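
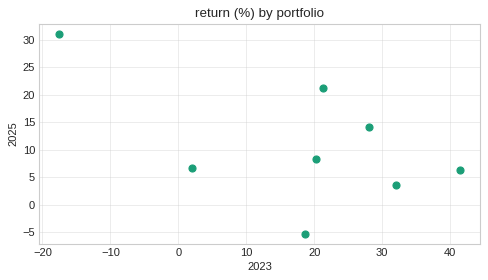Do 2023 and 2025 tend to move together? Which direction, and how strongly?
Points are negatively correlated; moderate (|r| ≈ 0.6).

negative, moderate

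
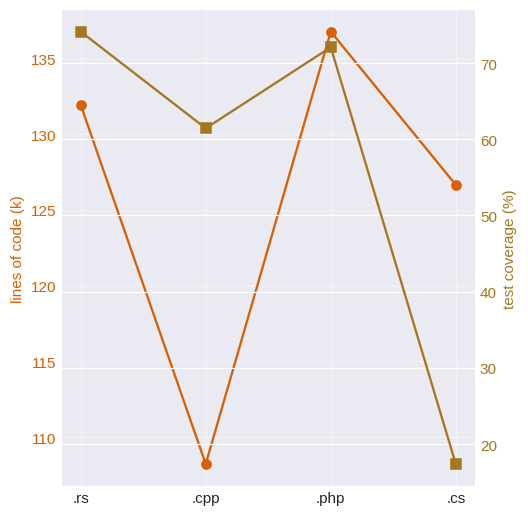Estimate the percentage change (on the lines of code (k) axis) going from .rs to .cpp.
≈ -15.4%

.rs ≈ 130, .cpp ≈ 110; (110 − 130) / 130 ≈ -15.4%.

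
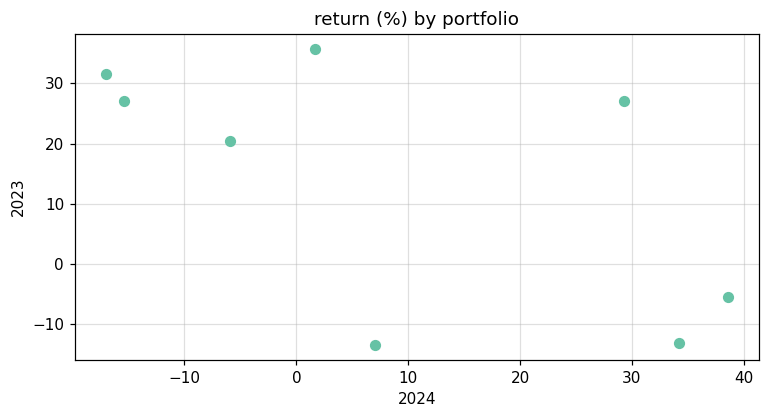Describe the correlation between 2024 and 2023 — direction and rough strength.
negative, moderate

Points are negatively correlated; moderate (|r| ≈ 0.6).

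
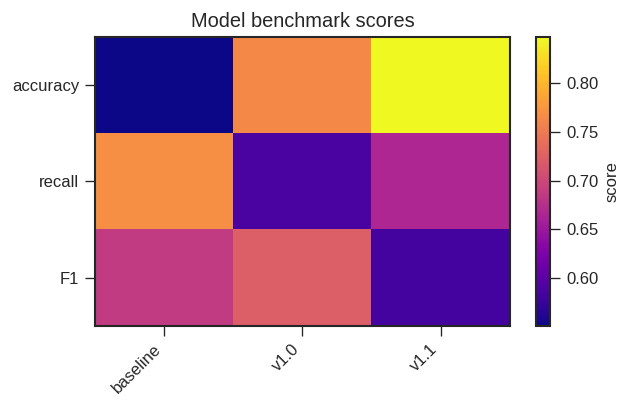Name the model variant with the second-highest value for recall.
v1.1

Top 3 for recall: baseline ≈ 0.75, v1.1 ≈ 0.65, v1.0 ≈ 0.60.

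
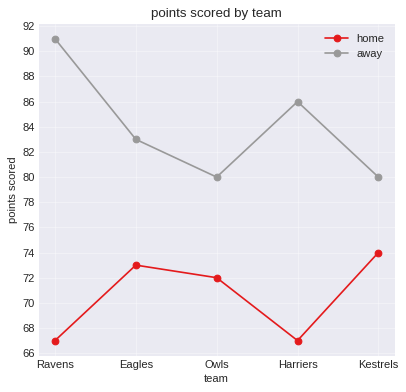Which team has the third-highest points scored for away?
Top 4 for away: Ravens ≈ 92, Harriers ≈ 86, Eagles ≈ 84, Kestrels ≈ 80.

Eagles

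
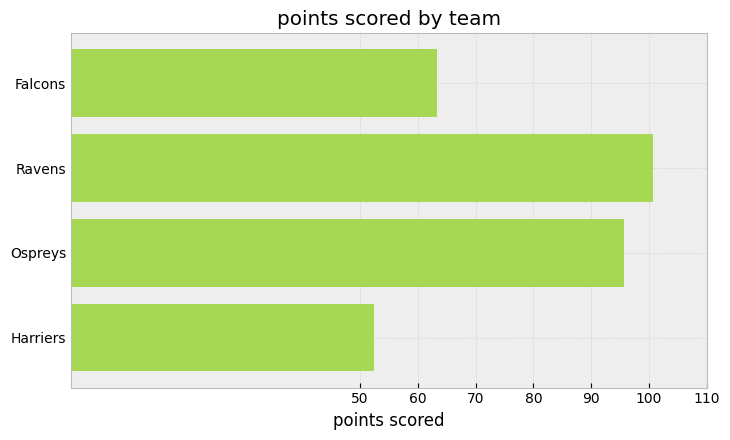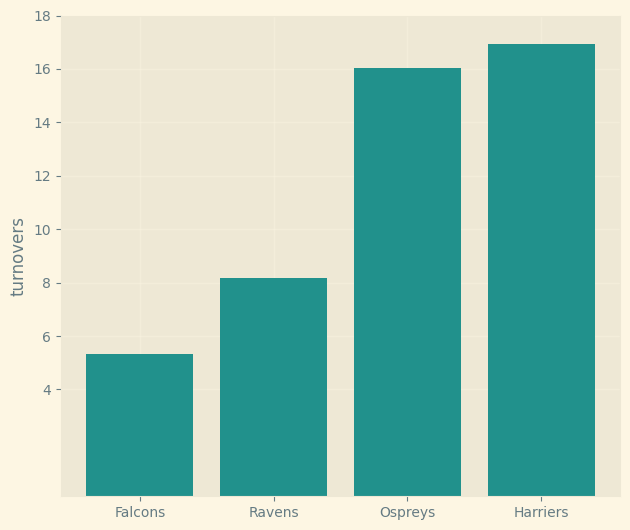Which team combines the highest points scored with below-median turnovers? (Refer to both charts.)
Ravens

Chart 2 median turnovers ≈ 12; below-median teams: Falcons, Ravens. Among those, Ravens has the highest points scored (≈ 100).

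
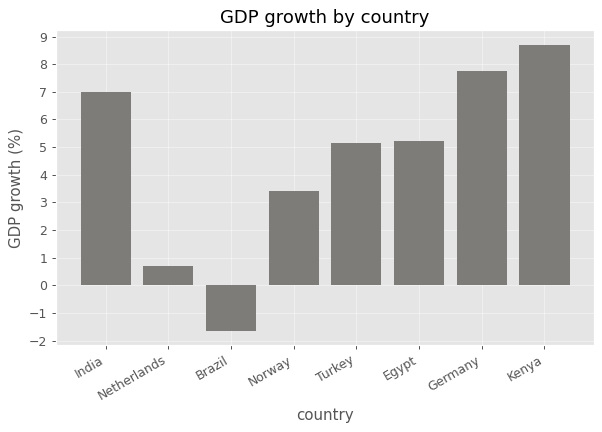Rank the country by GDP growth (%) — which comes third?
India

Top 4: Kenya ≈ 9, Germany ≈ 8, India ≈ 7, Egypt ≈ 5.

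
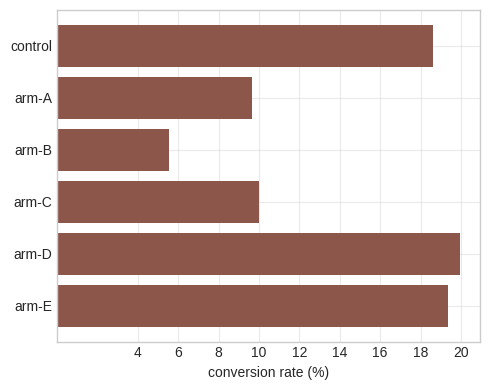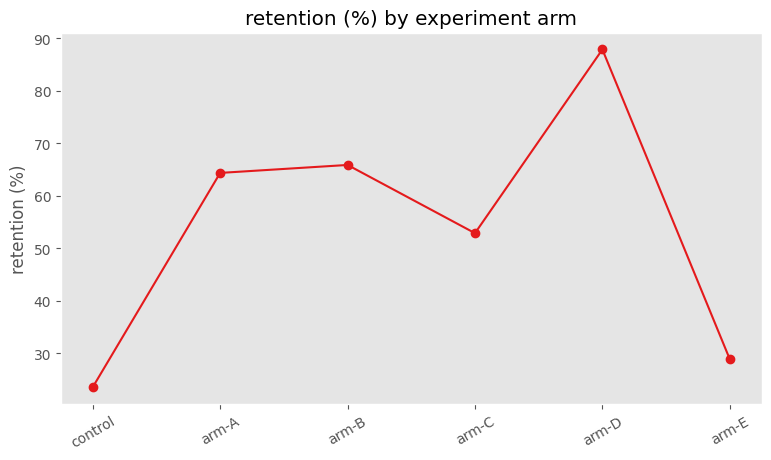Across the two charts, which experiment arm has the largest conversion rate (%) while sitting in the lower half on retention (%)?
arm-E

Chart 2 median retention (%) ≈ 60; below-median experiment arms: control, arm-C, arm-E. Among those, arm-E has the highest conversion rate (%) (≈ 20).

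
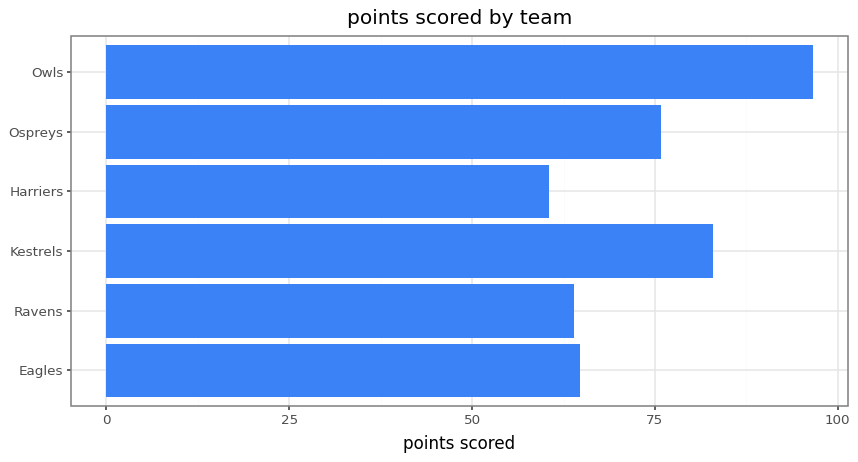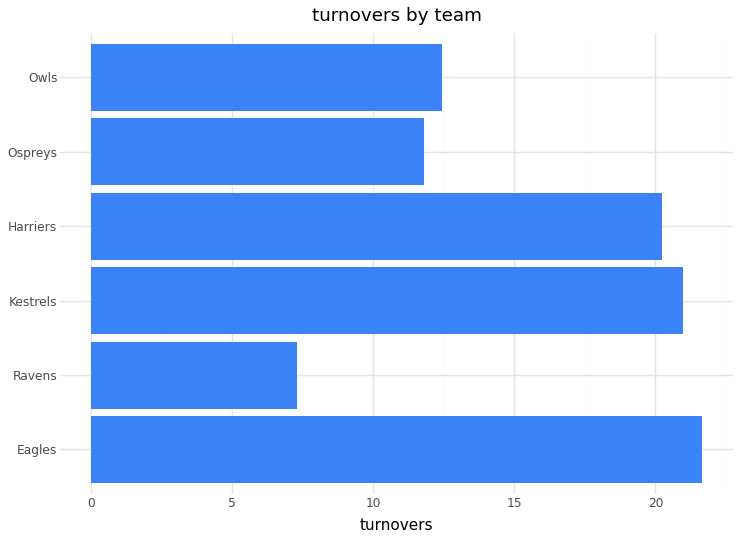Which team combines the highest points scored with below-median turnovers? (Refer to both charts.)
Chart 2 median turnovers ≈ 16; below-median teams: Ravens, Ospreys, Owls. Among those, Owls has the highest points scored (≈ 100).

Owls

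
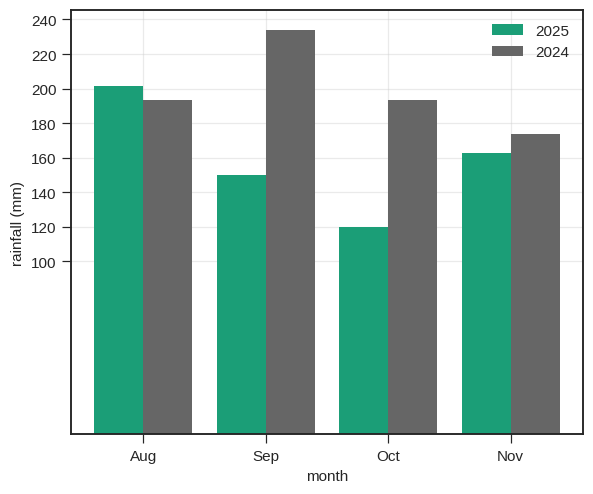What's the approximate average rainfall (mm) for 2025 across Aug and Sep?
(200 + 160) / 2 ≈ 180.

≈ 180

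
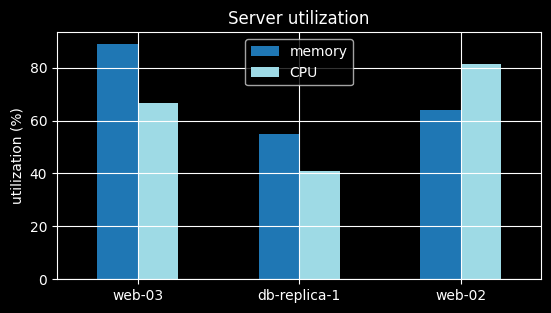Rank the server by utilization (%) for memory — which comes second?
Top 3 for memory: web-03 ≈ 90, web-02 ≈ 60, db-replica-1 ≈ 50.

web-02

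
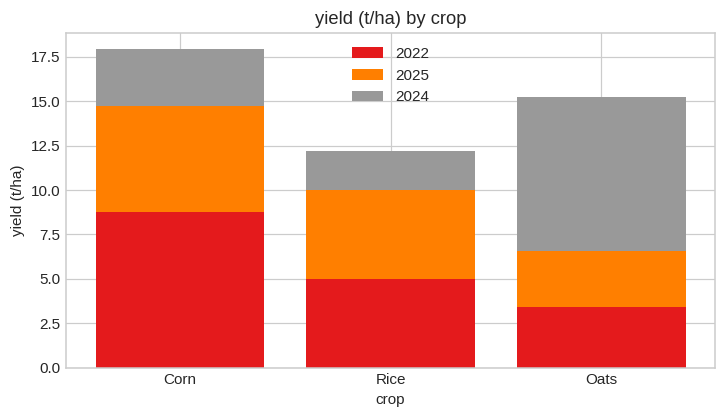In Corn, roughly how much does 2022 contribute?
2022 top ≈ 8, bottom ≈ 0; segment ≈ 8.

≈ 8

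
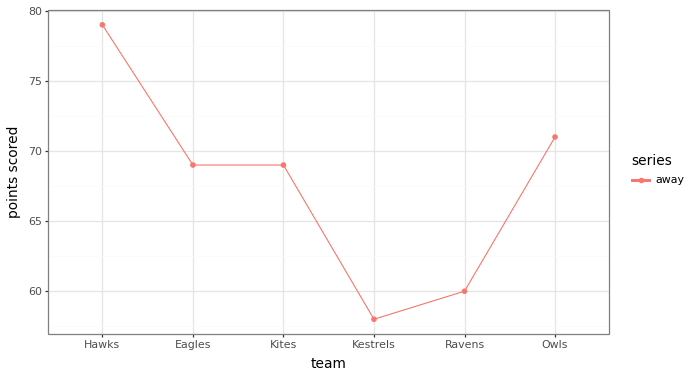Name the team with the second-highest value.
Top 3: Hawks ≈ 80, Owls ≈ 72, Kites ≈ 68.

Owls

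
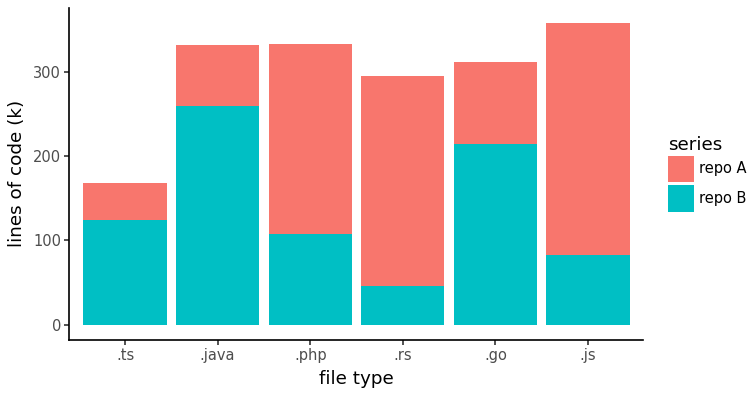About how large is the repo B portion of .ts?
repo B top ≈ 100, bottom ≈ 0; segment ≈ 100.

≈ 100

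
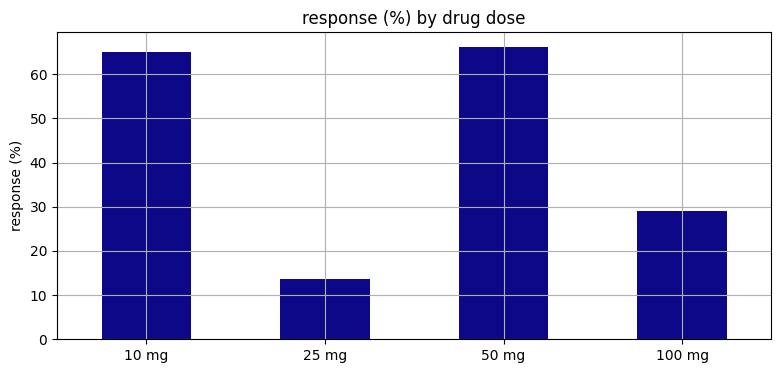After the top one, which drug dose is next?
10 mg

Top 3: 50 mg ≈ 70, 10 mg ≈ 60, 100 mg ≈ 30.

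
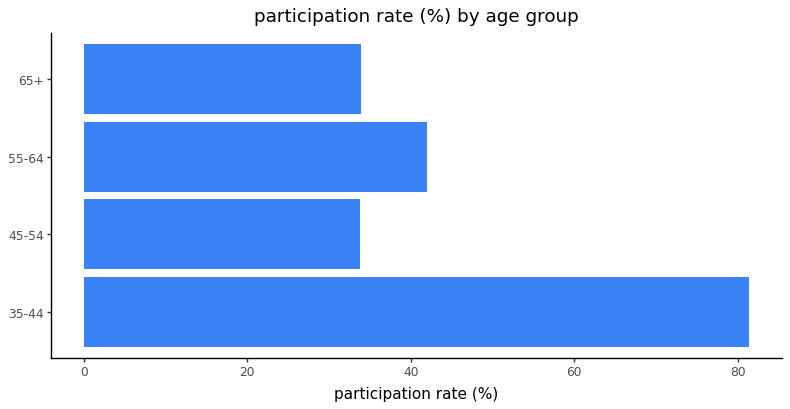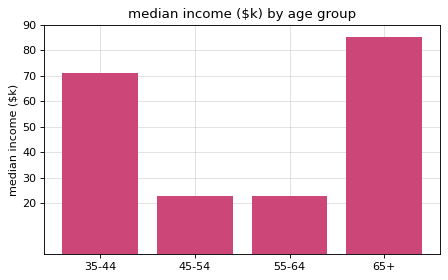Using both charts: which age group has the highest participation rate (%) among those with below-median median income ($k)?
55-64

Chart 2 median median income ($k) ≈ 50; below-median age groups: 45-54, 55-64. Among those, 55-64 has the highest participation rate (%) (≈ 40).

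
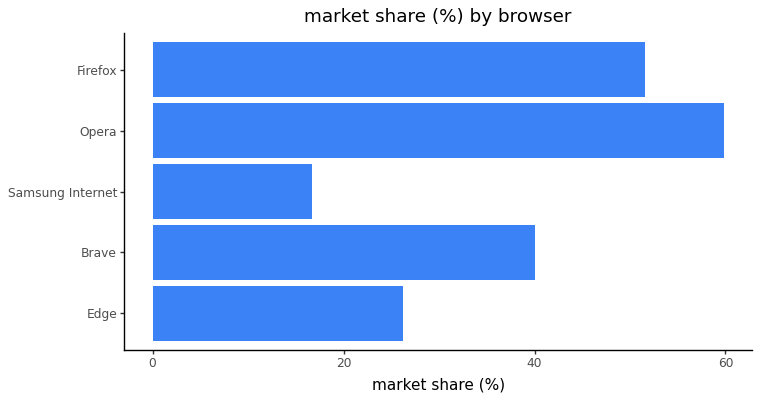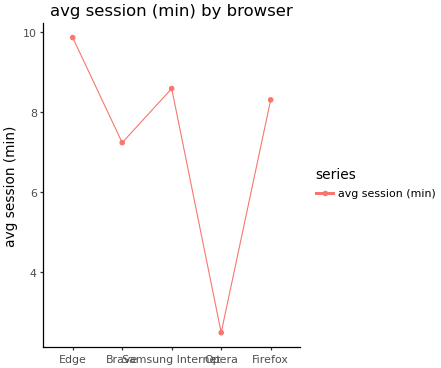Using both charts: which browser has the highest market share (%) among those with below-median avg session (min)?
Opera

Chart 2 median avg session (min) ≈ 8; below-median browsers: Brave, Opera. Among those, Opera has the highest market share (%) (≈ 60).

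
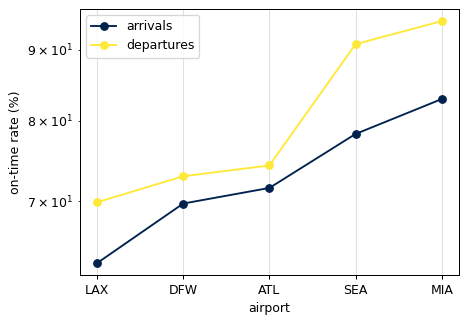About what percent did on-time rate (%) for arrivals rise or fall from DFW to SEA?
DFW ≈ 70, SEA ≈ 80; (80 − 70) / 70 ≈ +14.3%.

≈ +14.3%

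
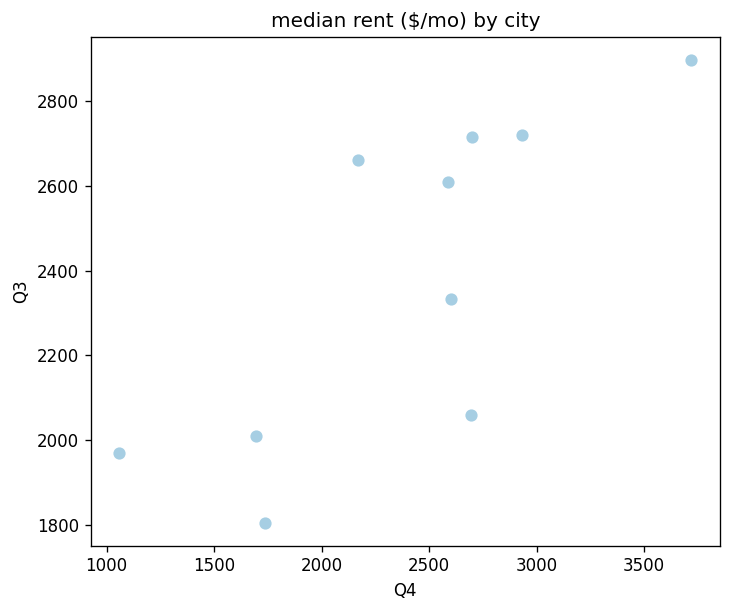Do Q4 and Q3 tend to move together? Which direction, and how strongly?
positive, strong

Points are positively correlated; strong (|r| ≈ 0.8).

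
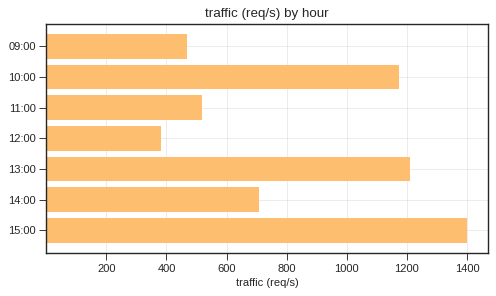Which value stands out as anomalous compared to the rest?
15:00

15:00 ≈ 1400; the rest sit between ≈ 400 and ≈ 1200.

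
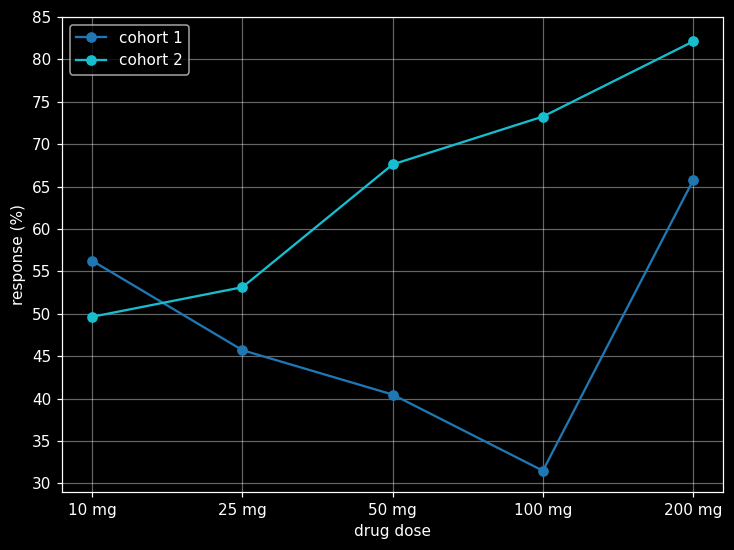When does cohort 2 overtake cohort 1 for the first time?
25 mg

10 mg: cohort 2 ≈ 50 vs cohort 1 ≈ 55 (not yet); 25 mg: cohort 2 ≈ 55 vs cohort 1 ≈ 45 (first crossover).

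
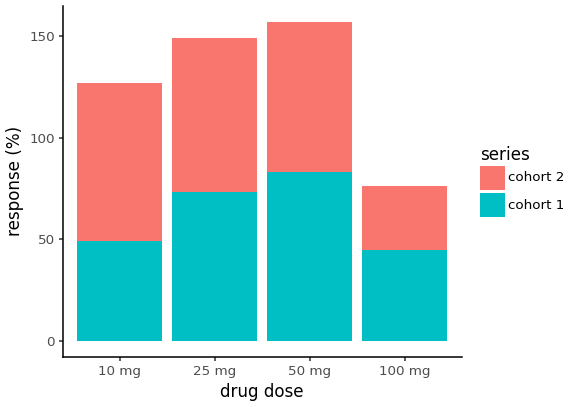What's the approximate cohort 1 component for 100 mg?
cohort 1 top ≈ 40, bottom ≈ 0; segment ≈ 40.

≈ 40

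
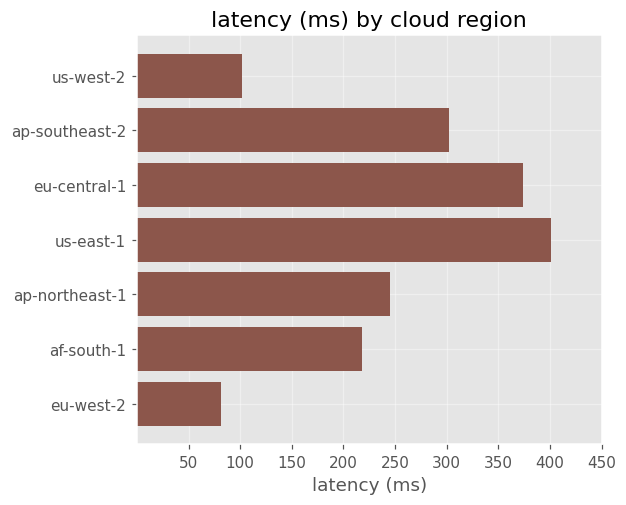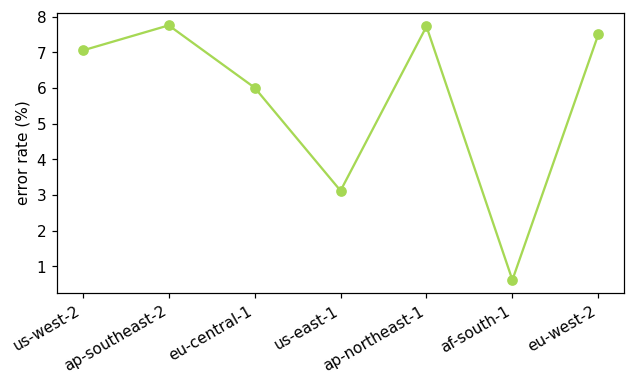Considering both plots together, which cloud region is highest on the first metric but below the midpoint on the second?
us-east-1

Chart 2 median error rate (%) ≈ 7; below-median cloud regions: eu-central-1, us-east-1, af-south-1. Among those, us-east-1 has the highest latency (ms) (≈ 400).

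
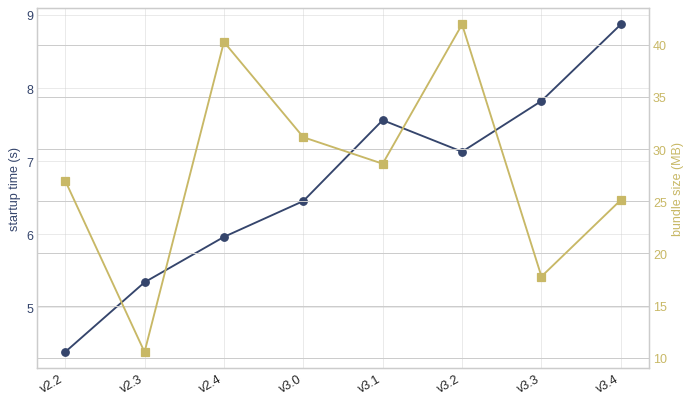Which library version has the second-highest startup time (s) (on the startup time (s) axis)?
v3.3

Top 3 (on the startup time (s) axis): v3.4 ≈ 9.0, v3.3 ≈ 8.0, v3.1 ≈ 7.5.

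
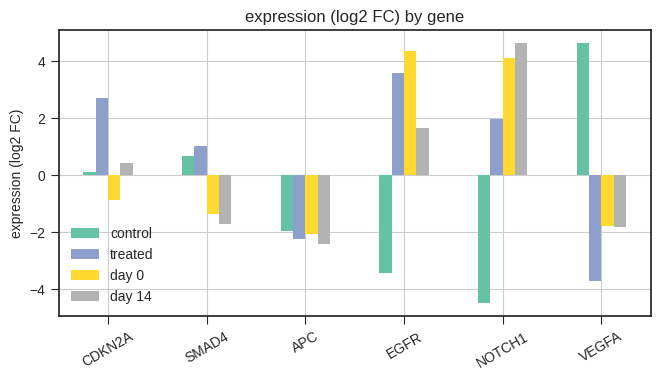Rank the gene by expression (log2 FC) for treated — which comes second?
Top 3 for treated: EGFR ≈ 4, CDKN2A ≈ 3, NOTCH1 ≈ 2.

CDKN2A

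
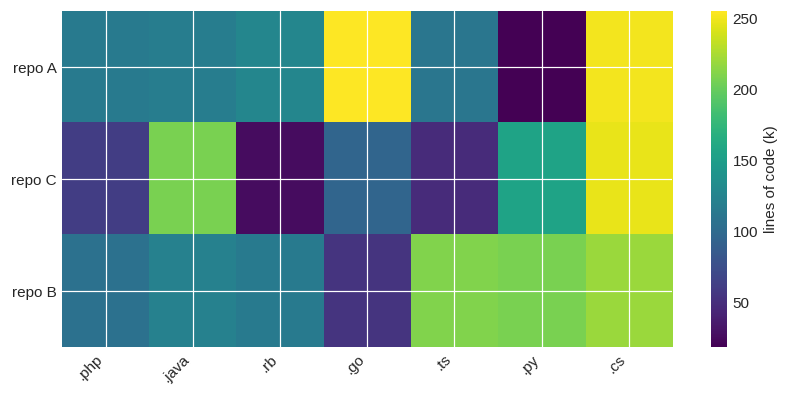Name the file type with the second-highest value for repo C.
.java

Top 3 for repo C: .cs ≈ 240, .java ≈ 200, .py ≈ 160.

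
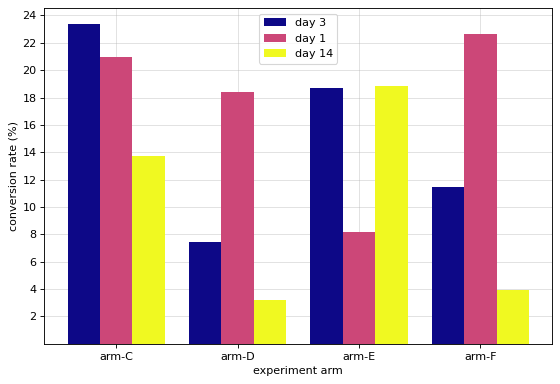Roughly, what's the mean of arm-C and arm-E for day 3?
≈ 21

(24 + 18) / 2 ≈ 21.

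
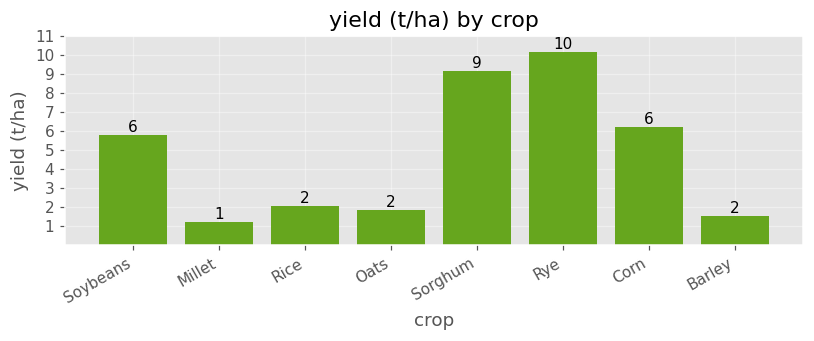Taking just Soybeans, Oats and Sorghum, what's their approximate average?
(6 + 2 + 9) / 3 ≈ 6.

≈ 6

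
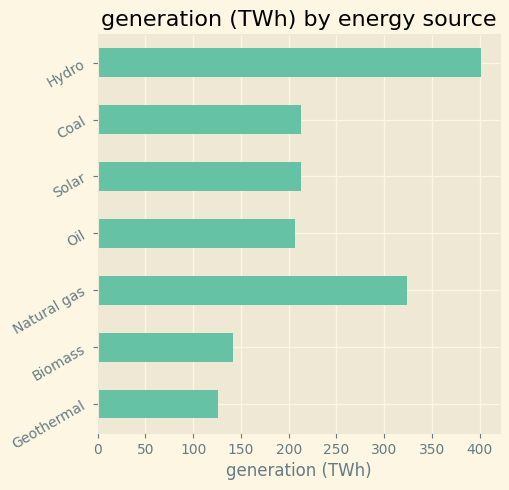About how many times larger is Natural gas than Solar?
Natural gas ≈ 300, Solar ≈ 200; 300/200 ≈ 1.5.

≈ 1.5×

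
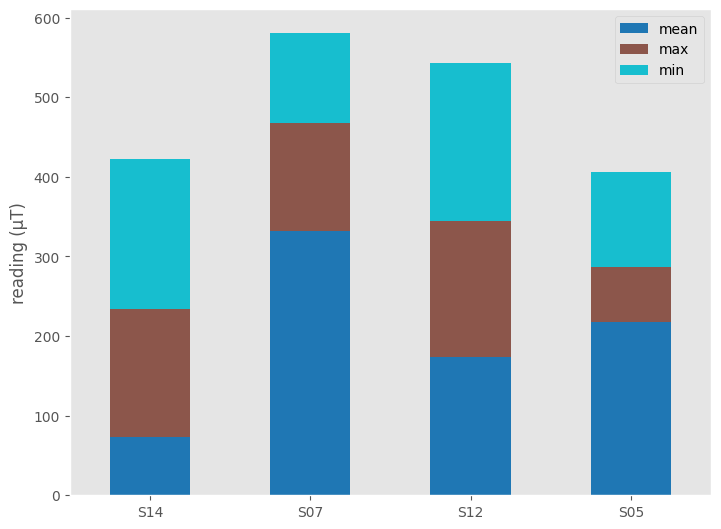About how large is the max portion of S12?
max top ≈ 350, bottom ≈ 150; segment ≈ 200.

≈ 200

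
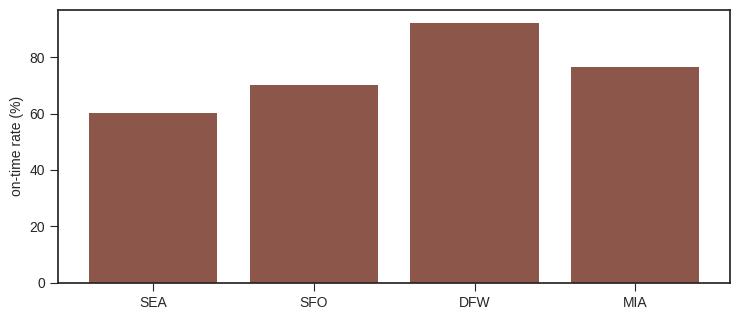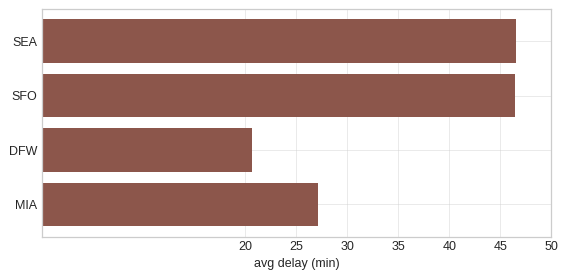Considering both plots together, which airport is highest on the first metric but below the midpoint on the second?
Chart 2 median avg delay (min) ≈ 35; below-median airports: DFW, MIA. Among those, DFW has the highest on-time rate (%) (≈ 90).

DFW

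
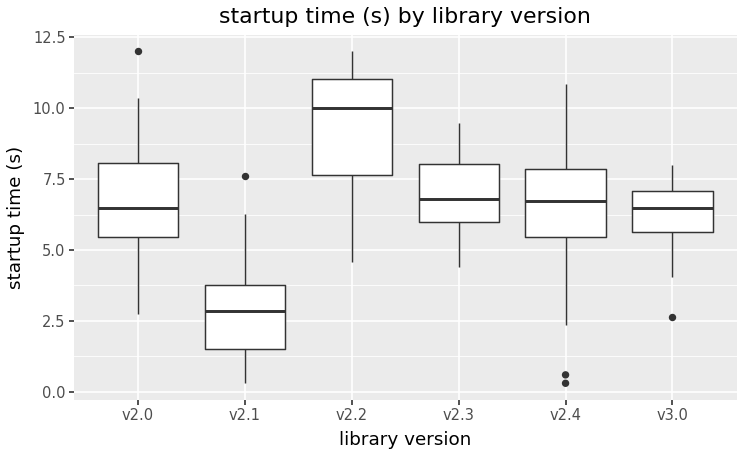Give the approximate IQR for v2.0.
Q3 ≈ 8, Q1 ≈ 5; IQR ≈ 3.

≈ 3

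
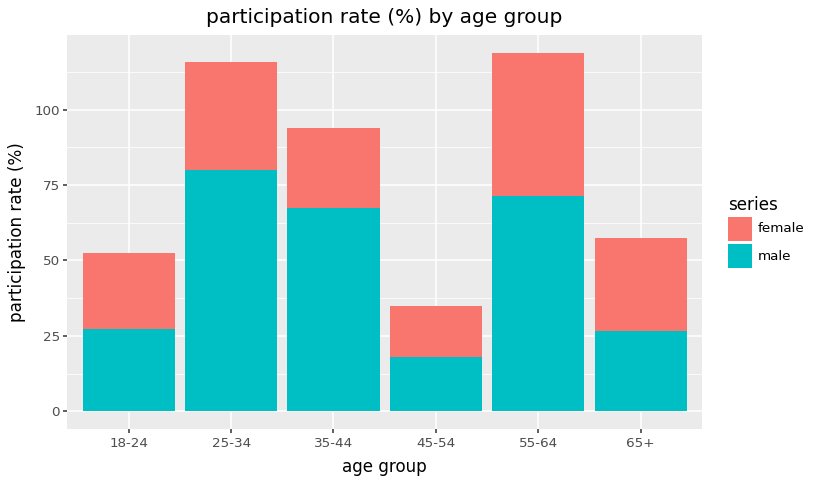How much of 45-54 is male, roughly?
≈ 20

male top ≈ 20, bottom ≈ 0; segment ≈ 20.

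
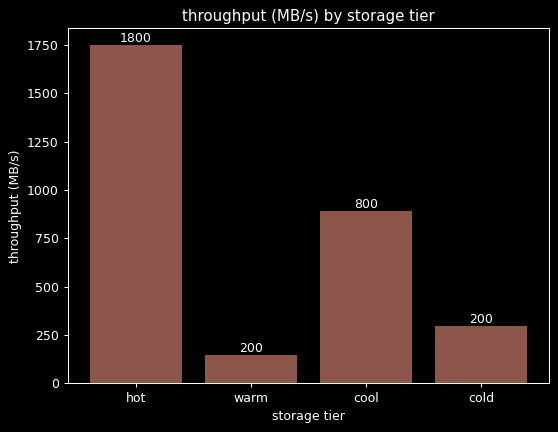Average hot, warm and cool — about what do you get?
≈ 933

(1800 + 200 + 800) / 3 ≈ 933.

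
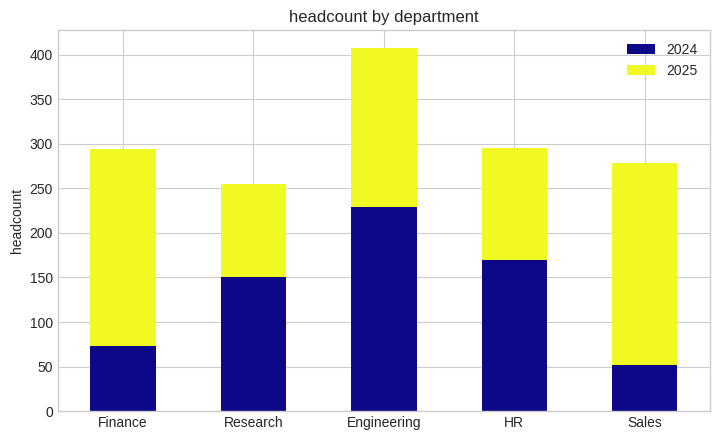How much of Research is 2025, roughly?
≈ 100

2025 top ≈ 250, bottom ≈ 150; segment ≈ 100.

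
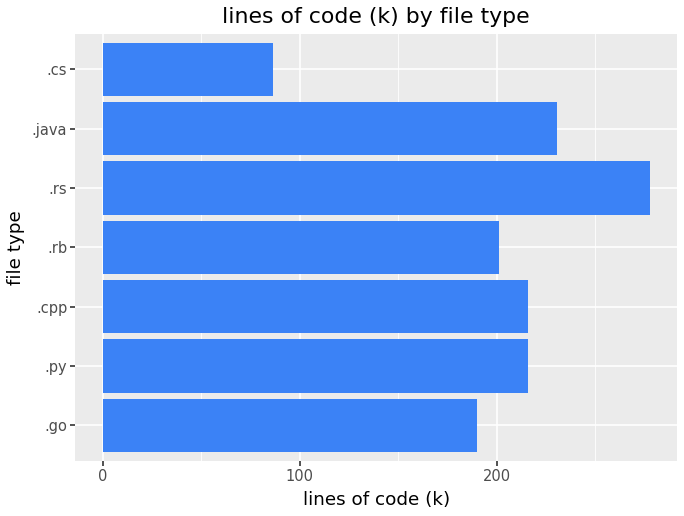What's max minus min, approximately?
≈ 200

Max .rs ≈ 275, min .cs ≈ 75; range ≈ 200.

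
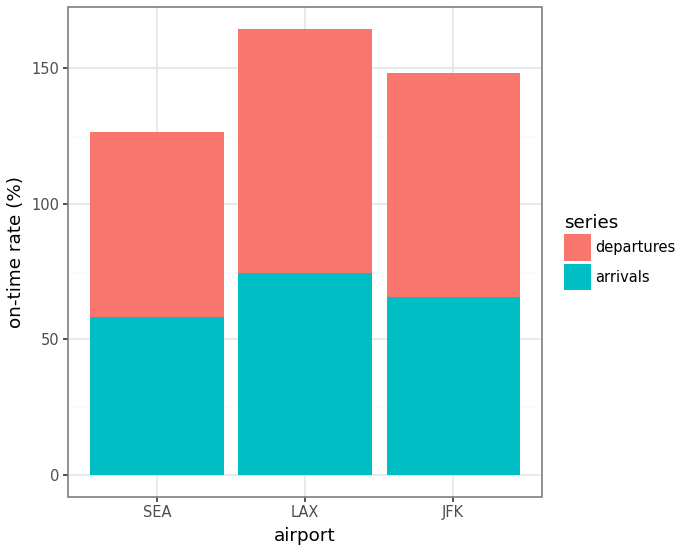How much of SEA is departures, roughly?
≈ 60

departures top ≈ 120, bottom ≈ 60; segment ≈ 60.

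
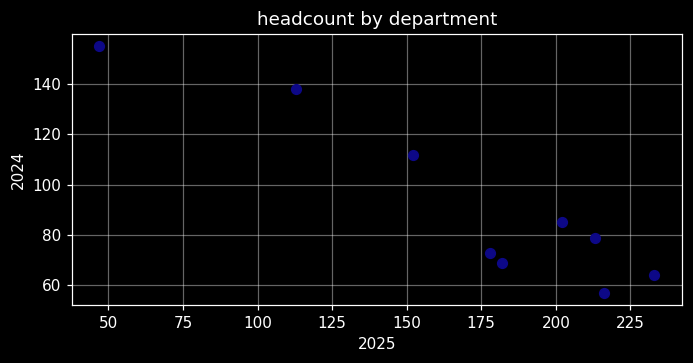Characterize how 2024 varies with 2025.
negative, strong

Points are negatively correlated; strong (|r| ≈ 0.9).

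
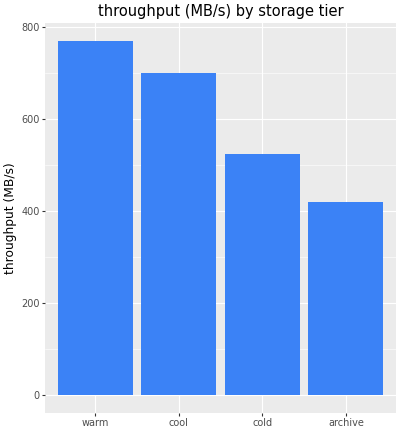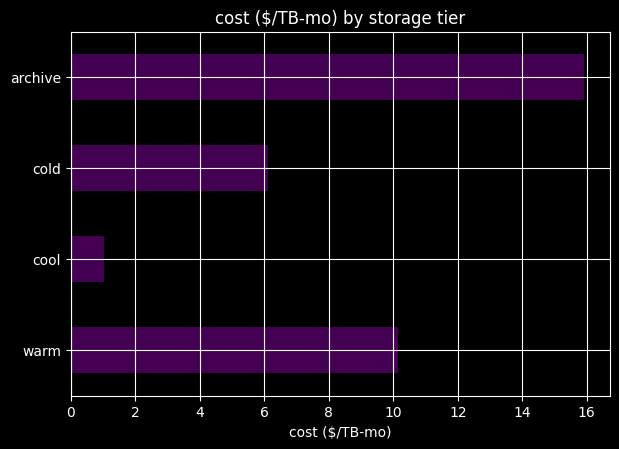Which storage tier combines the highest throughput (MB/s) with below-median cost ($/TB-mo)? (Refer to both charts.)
cool

Chart 2 median cost ($/TB-mo) ≈ 8; below-median storage tiers: cool, cold. Among those, cool has the highest throughput (MB/s) (≈ 700).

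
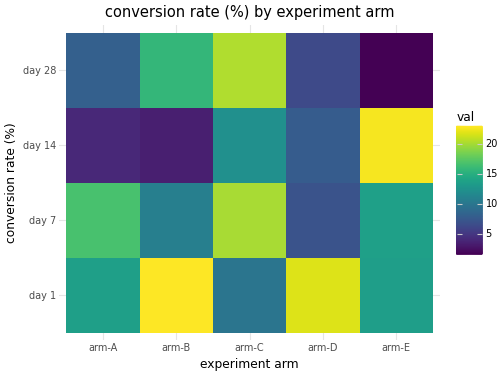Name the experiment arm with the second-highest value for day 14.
arm-C

Top 3 for day 14: arm-E ≈ 22, arm-C ≈ 12, arm-D ≈ 8.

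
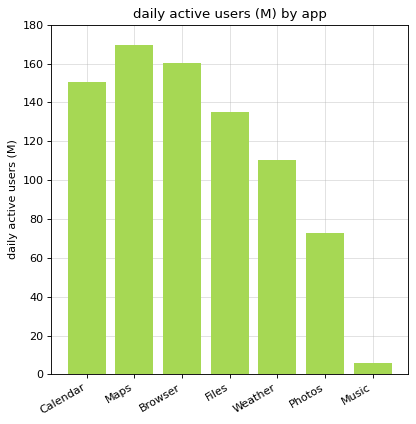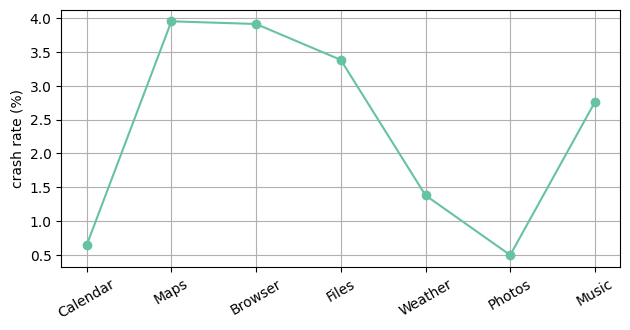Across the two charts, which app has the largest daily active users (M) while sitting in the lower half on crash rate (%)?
Calendar

Chart 2 median crash rate (%) ≈ 3; below-median apps: Calendar, Weather, Photos. Among those, Calendar has the highest daily active users (M) (≈ 160).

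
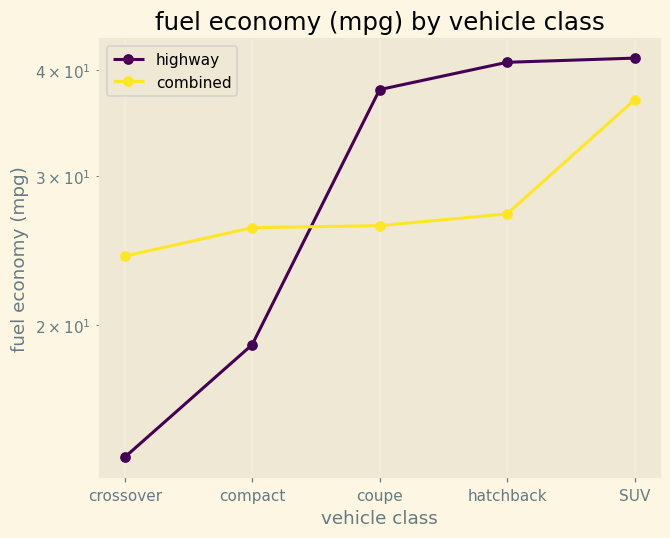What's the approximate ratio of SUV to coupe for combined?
≈ 1.4×

SUV ≈ 35, coupe ≈ 25; 35/25 ≈ 1.4.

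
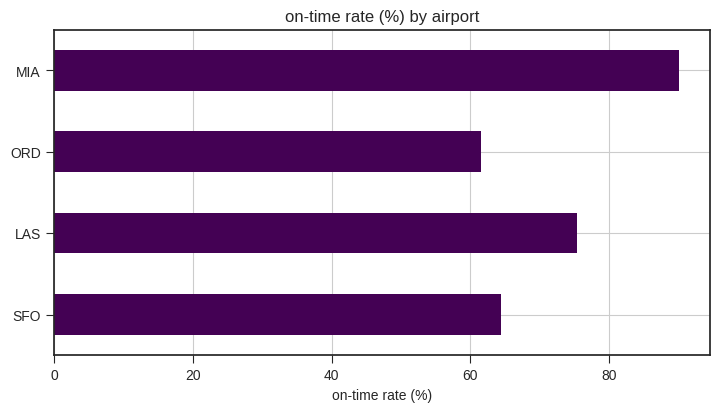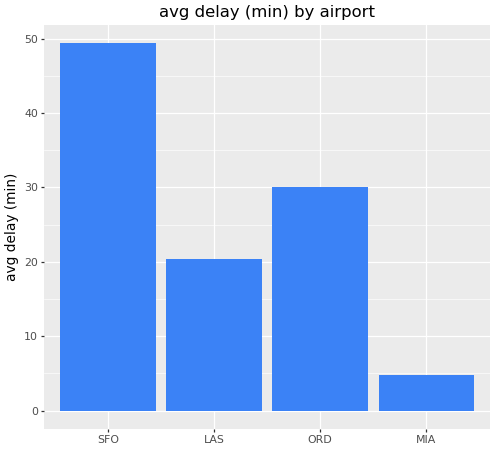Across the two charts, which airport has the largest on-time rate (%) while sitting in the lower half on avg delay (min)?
MIA

Chart 2 median avg delay (min) ≈ 25; below-median airports: LAS, MIA. Among those, MIA has the highest on-time rate (%) (≈ 90).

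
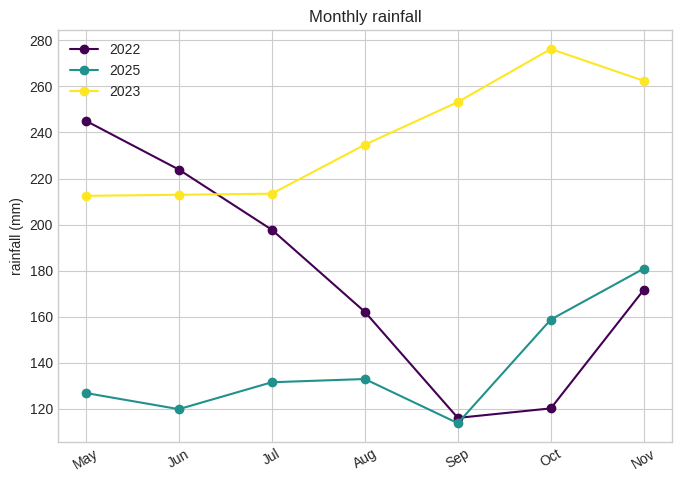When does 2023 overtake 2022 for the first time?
Jun: 2023 ≈ 220 vs 2022 ≈ 220 (not yet); Jul: 2023 ≈ 220 vs 2022 ≈ 200 (first crossover).

Jul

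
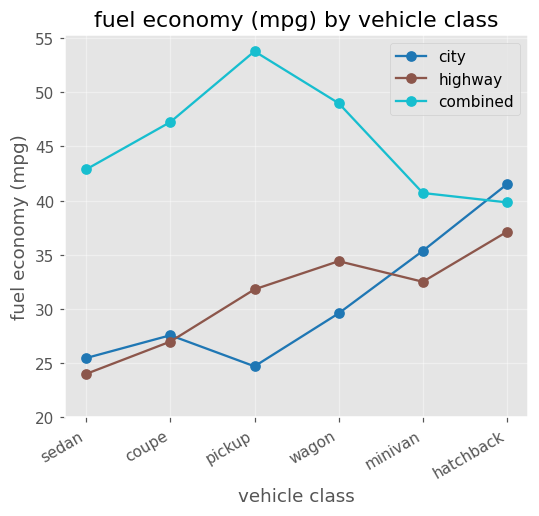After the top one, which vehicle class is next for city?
Top 3 for city: hatchback ≈ 40, minivan ≈ 35, wagon ≈ 30.

minivan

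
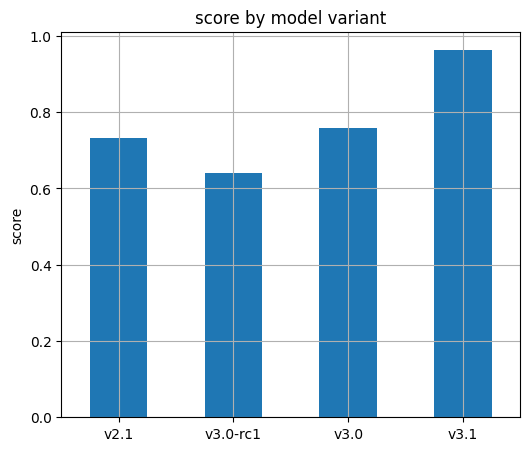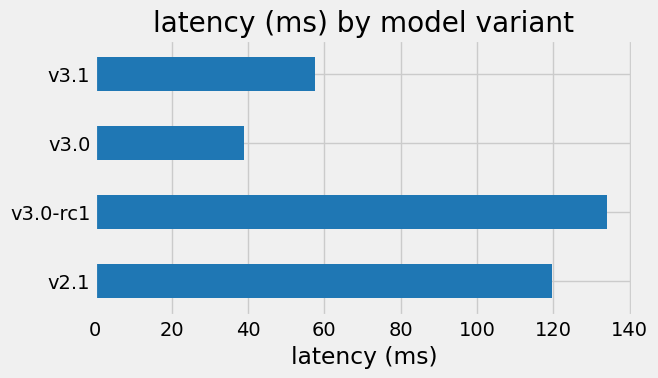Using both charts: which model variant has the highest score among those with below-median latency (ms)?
v3.1

Chart 2 median latency (ms) ≈ 80; below-median model variants: v3.0, v3.1. Among those, v3.1 has the highest score (≈ 1).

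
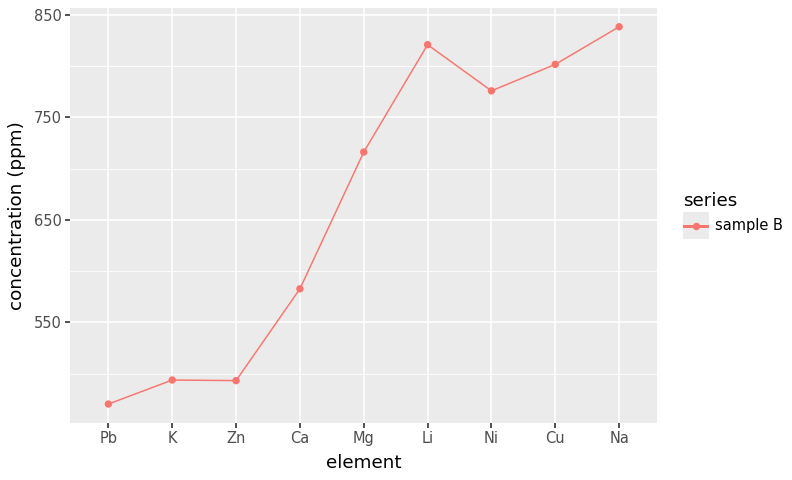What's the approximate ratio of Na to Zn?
≈ 1.7×

Na ≈ 850, Zn ≈ 500; 850/500 ≈ 1.7.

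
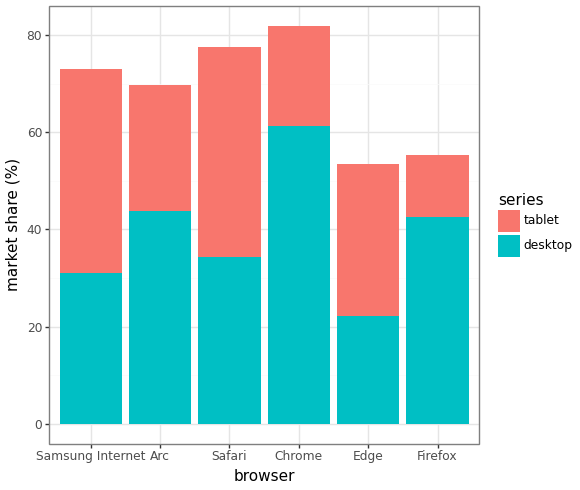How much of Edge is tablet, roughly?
≈ 30

tablet top ≈ 50, bottom ≈ 20; segment ≈ 30.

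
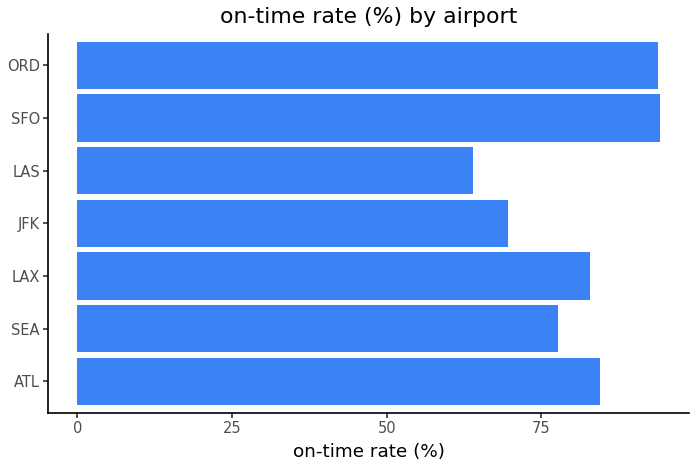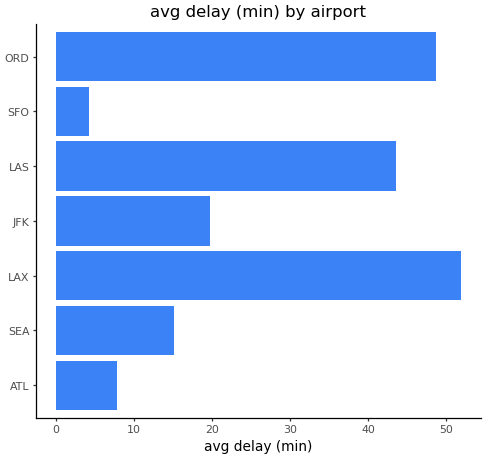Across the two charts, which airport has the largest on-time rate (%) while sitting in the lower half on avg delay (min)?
SFO

Chart 2 median avg delay (min) ≈ 20; below-median airports: ATL, SEA, SFO. Among those, SFO has the highest on-time rate (%) (≈ 90).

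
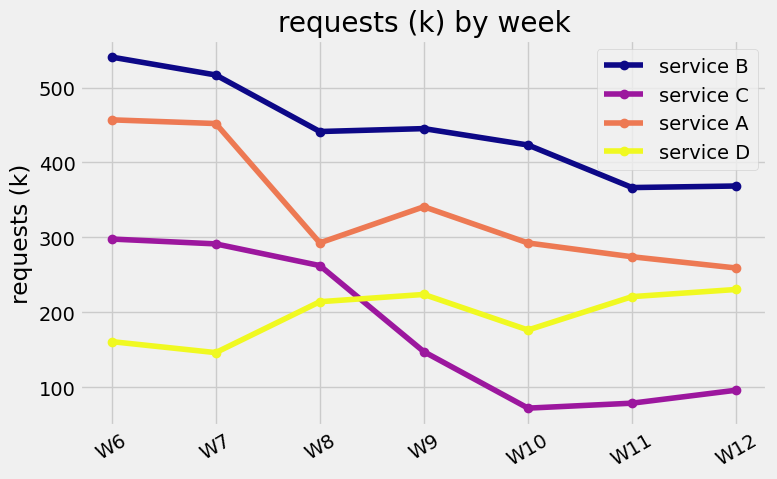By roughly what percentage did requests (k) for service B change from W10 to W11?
W10 ≈ 400, W11 ≈ 350; (350 − 400) / 400 ≈ -12.5%.

≈ -12.5%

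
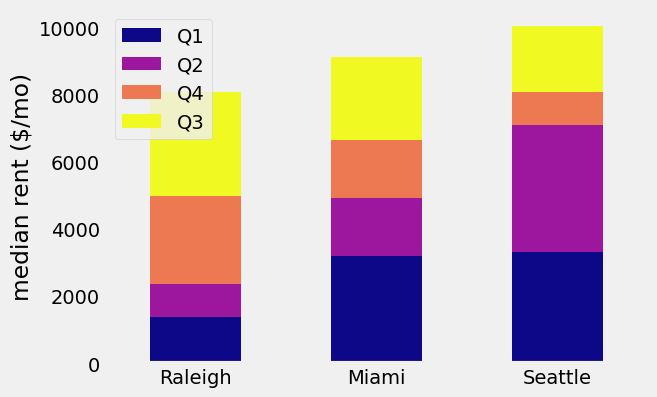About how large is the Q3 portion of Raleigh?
≈ 3000

Q3 top ≈ 8000, bottom ≈ 5000; segment ≈ 3000.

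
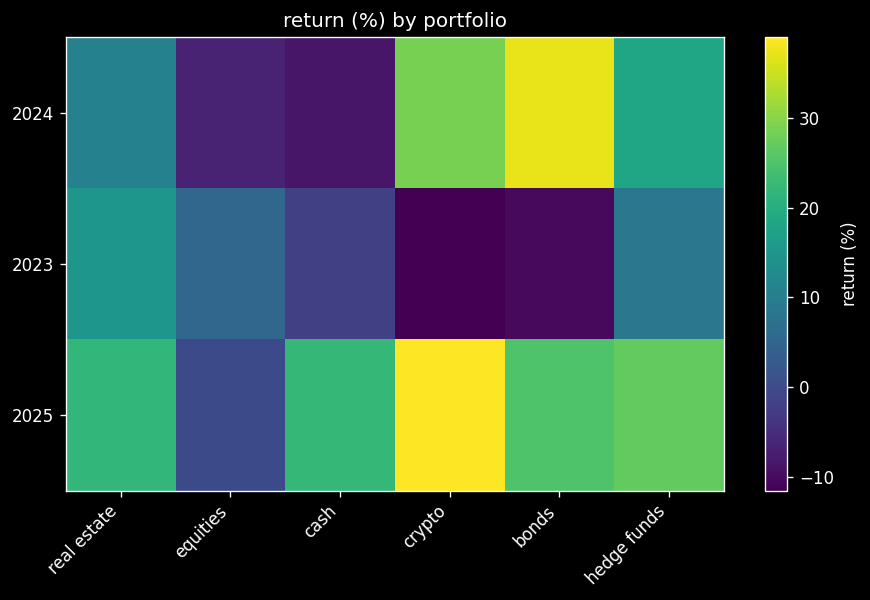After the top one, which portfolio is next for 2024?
crypto

Top 3 for 2024: bonds ≈ 35, crypto ≈ 30, hedge funds ≈ 20.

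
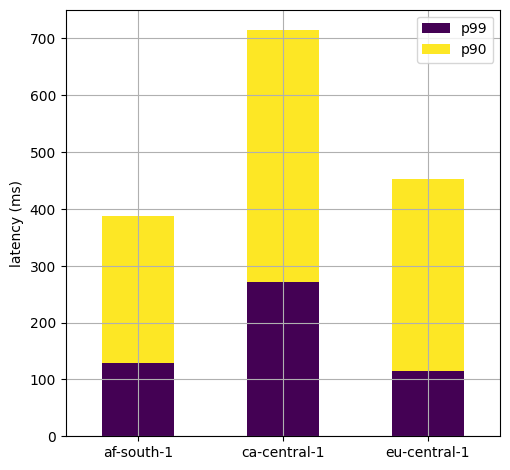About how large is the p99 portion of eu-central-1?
p99 top ≈ 100, bottom ≈ 0; segment ≈ 100.

≈ 100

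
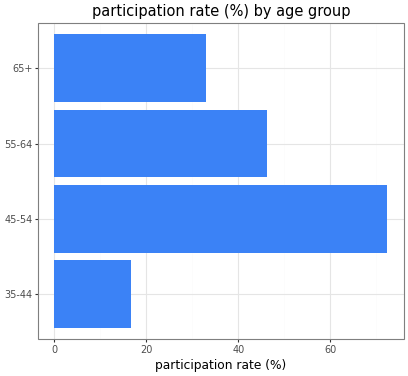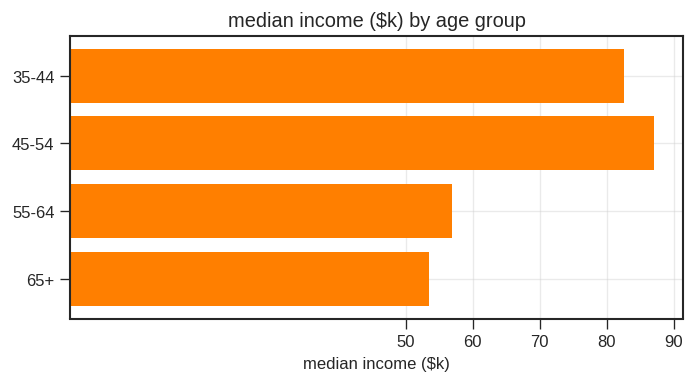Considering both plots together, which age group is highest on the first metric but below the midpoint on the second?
55-64

Chart 2 median median income ($k) ≈ 70; below-median age groups: 55-64, 65+. Among those, 55-64 has the highest participation rate (%) (≈ 50).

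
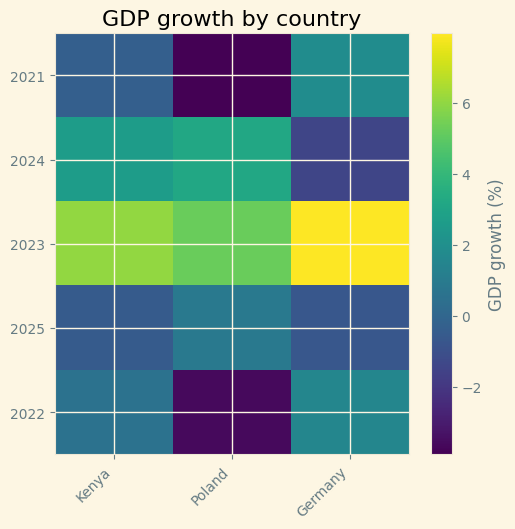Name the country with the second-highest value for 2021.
Top 3 for 2021: Germany ≈ 2, Kenya ≈ 0, Poland ≈ -4.

Kenya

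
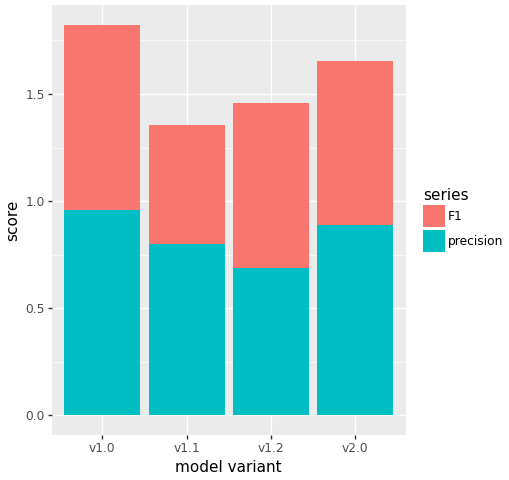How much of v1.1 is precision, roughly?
precision top ≈ 0.8, bottom ≈ 0.0; segment ≈ 0.8.

≈ 0.8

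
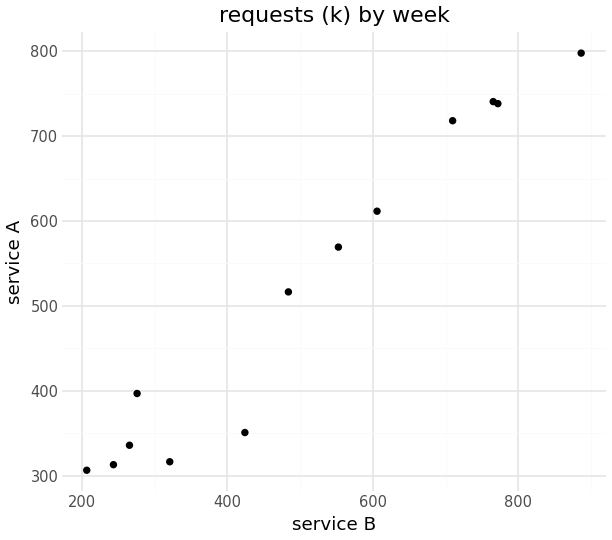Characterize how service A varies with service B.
Points are positively correlated; strong (|r| ≈ 1.0).

positive, strong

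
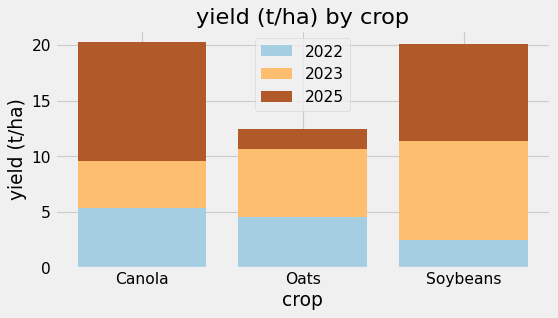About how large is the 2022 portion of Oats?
2022 top ≈ 4, bottom ≈ 0; segment ≈ 4.

≈ 4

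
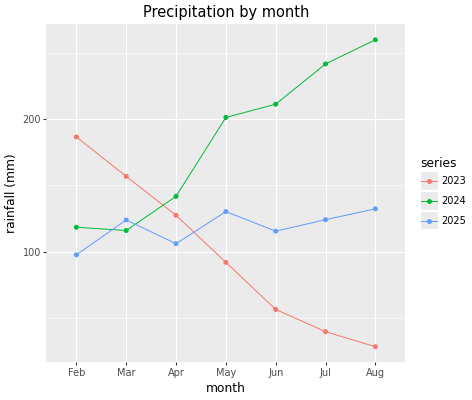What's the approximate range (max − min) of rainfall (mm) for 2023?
Max Feb ≈ 180, min Aug ≈ 20; range ≈ 160.

≈ 160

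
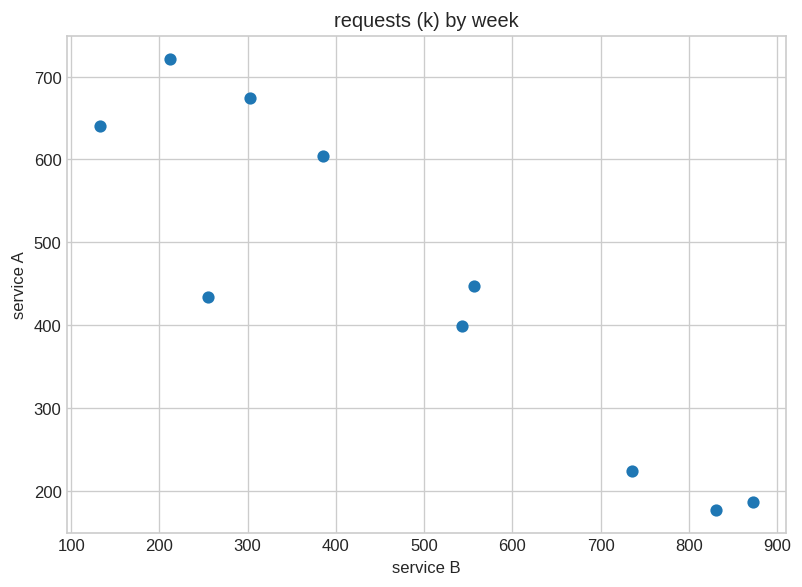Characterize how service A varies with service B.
Points are negatively correlated; strong (|r| ≈ 0.9).

negative, strong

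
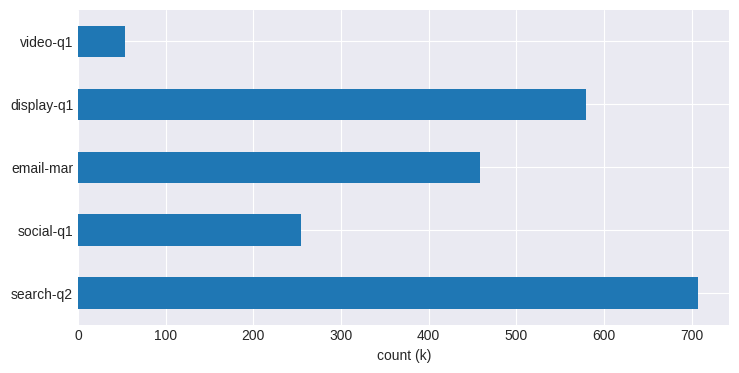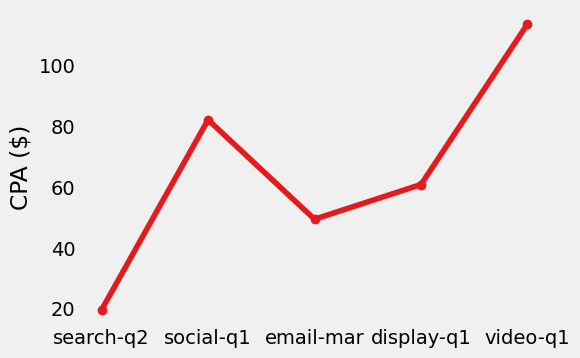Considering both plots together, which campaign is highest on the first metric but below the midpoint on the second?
Chart 2 median CPA ($) ≈ 60; below-median campaigns: search-q2, email-mar. Among those, search-q2 has the highest count (k) (≈ 700).

search-q2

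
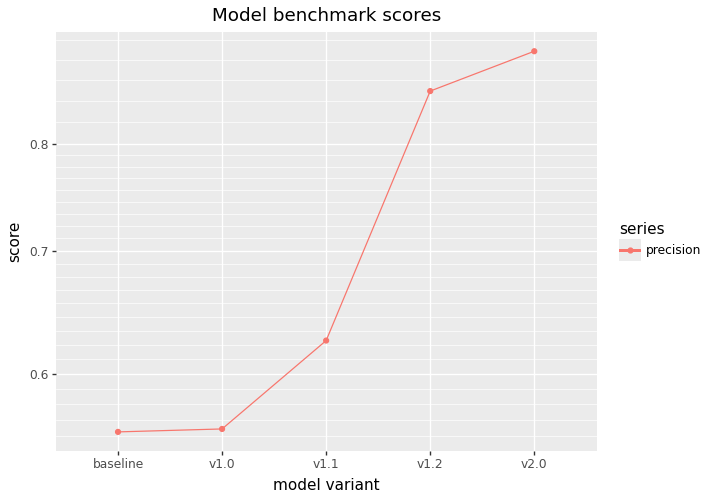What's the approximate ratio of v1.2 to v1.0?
v1.2 ≈ 0.85, v1.0 ≈ 0.55; 0.85/0.55 ≈ 1.55.

≈ 1.55×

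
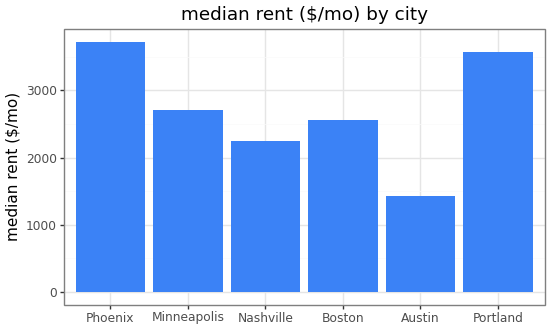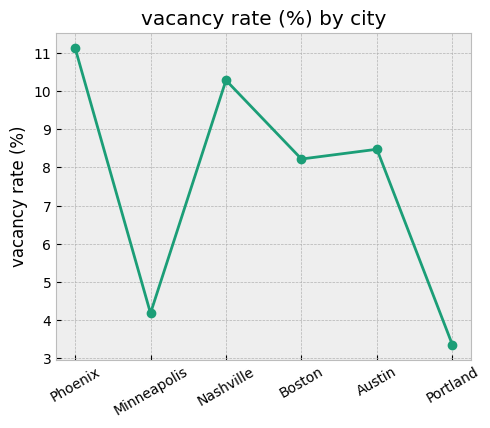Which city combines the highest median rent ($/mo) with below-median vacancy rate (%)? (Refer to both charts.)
Chart 2 median vacancy rate (%) ≈ 8; below-median cities: Minneapolis, Boston, Portland. Among those, Portland has the highest median rent ($/mo) (≈ 3500).

Portland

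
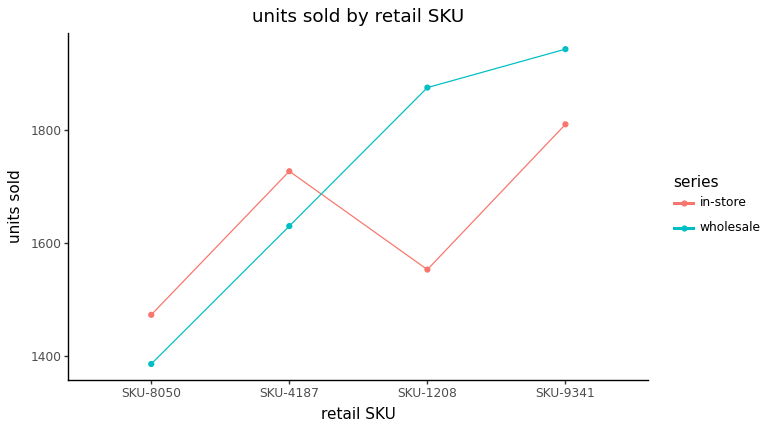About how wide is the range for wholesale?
Max SKU-9341 ≈ 1950, min SKU-8050 ≈ 1400; range ≈ 550.

≈ 550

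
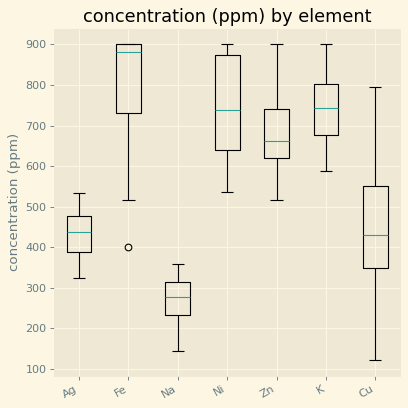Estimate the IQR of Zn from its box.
Q3 ≈ 700, Q1 ≈ 600; IQR ≈ 100.

≈ 100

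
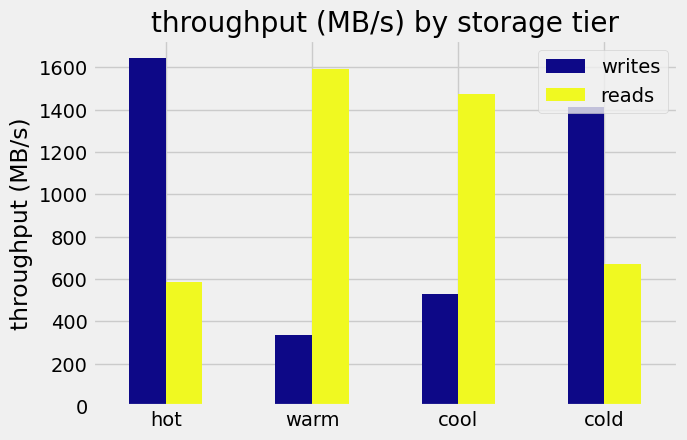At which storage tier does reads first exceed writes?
warm

hot: reads ≈ 600 vs writes ≈ 1600 (not yet); warm: reads ≈ 1600 vs writes ≈ 400 (first crossover).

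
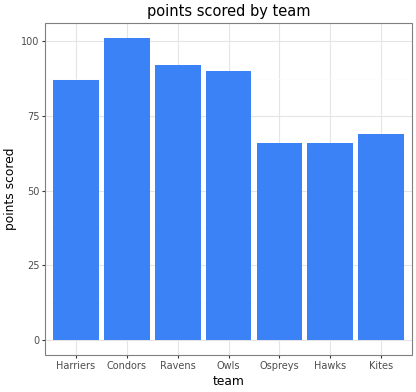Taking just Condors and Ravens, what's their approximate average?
≈ 95

(100 + 90) / 2 ≈ 95.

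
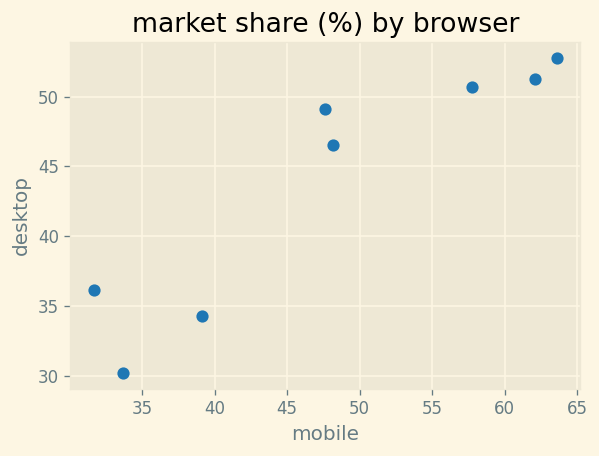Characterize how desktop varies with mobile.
positive, strong

Points are positively correlated; strong (|r| ≈ 0.9).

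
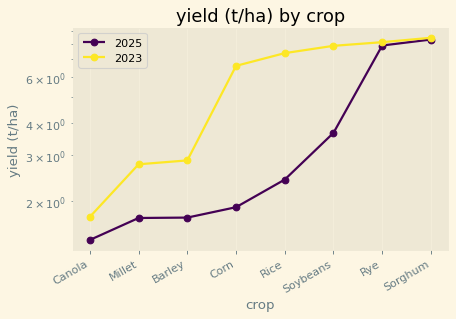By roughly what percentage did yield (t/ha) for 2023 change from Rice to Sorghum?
Rice ≈ 7, Sorghum ≈ 8; (8 − 7) / 7 ≈ +14.3%.

≈ +14.3%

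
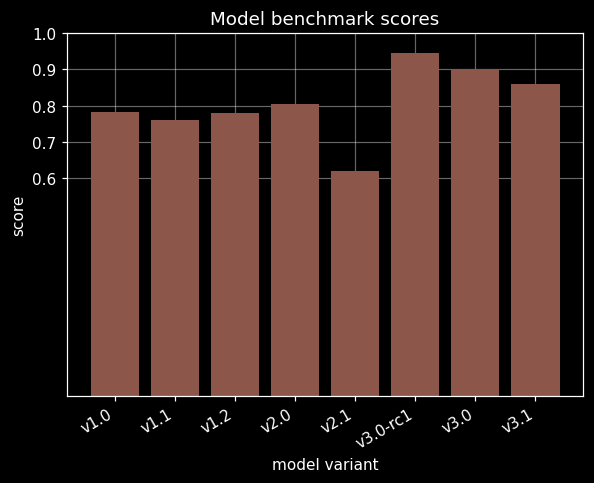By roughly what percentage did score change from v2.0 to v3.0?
v2.0 ≈ 0.8, v3.0 ≈ 0.9; (0.9 − 0.8) / 0.8 ≈ +12.5%.

≈ +12.5%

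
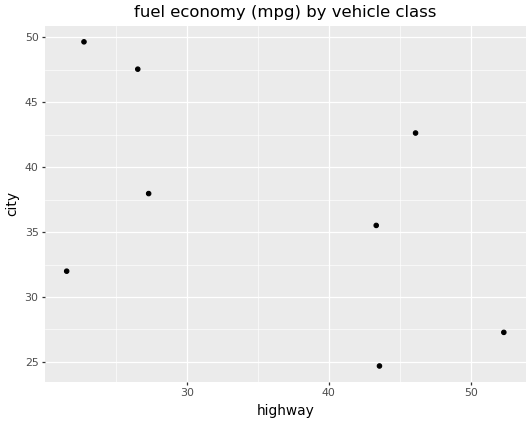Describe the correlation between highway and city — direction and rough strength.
negative, moderate

Points are negatively correlated; moderate (|r| ≈ 0.5).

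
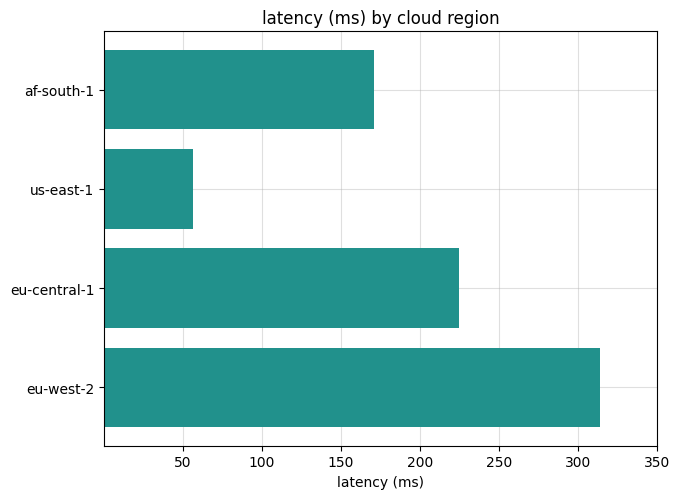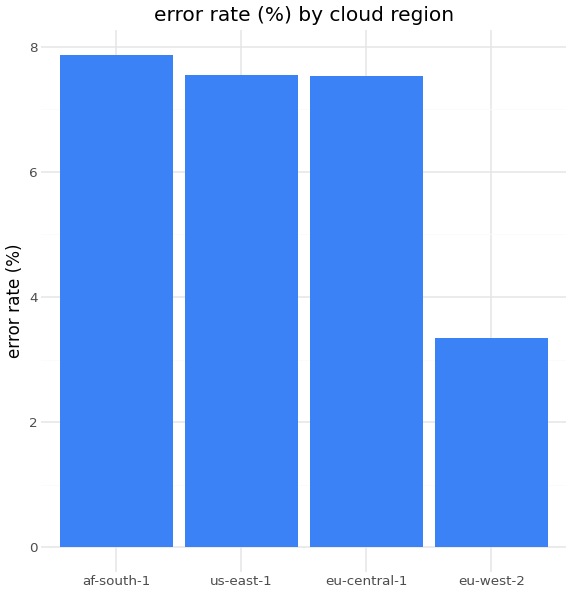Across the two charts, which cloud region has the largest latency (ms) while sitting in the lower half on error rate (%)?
Chart 2 median error rate (%) ≈ 8; below-median cloud regions: eu-central-1, eu-west-2. Among those, eu-west-2 has the highest latency (ms) (≈ 300).

eu-west-2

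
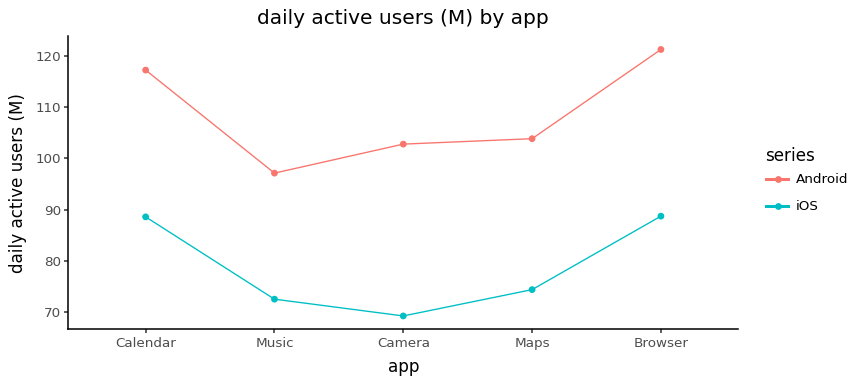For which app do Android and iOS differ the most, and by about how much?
Camera, ≈ 35 M

Camera: Android ≈ 105, iOS ≈ 70 → gap ≈ 35. Next-largest (Browser) is only ≈ 30.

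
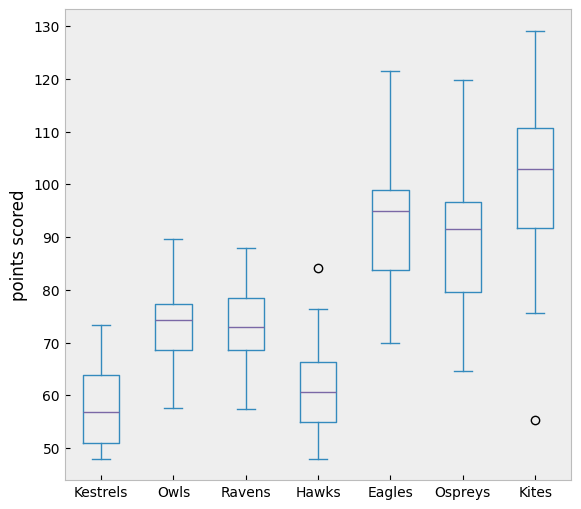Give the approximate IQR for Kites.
≈ 20

Q3 ≈ 110, Q1 ≈ 90; IQR ≈ 20.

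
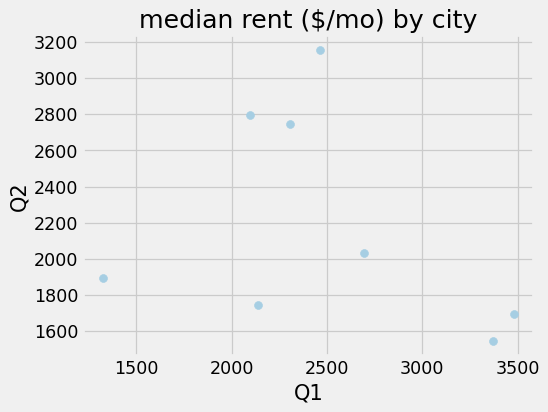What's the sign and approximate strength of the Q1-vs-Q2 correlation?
Points are negatively correlated; weak (|r| ≈ 0.3).

negative, weak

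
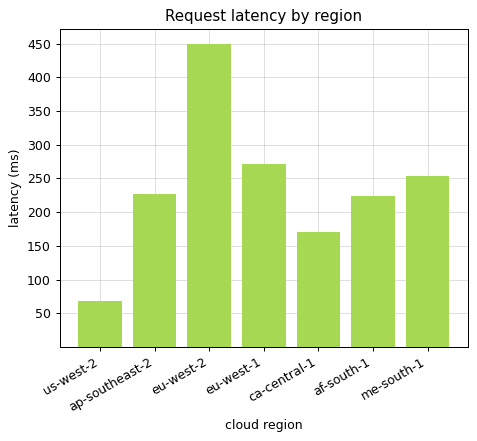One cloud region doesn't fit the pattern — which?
eu-west-2 ≈ 450; the rest sit between ≈ 50 and ≈ 250.

eu-west-2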